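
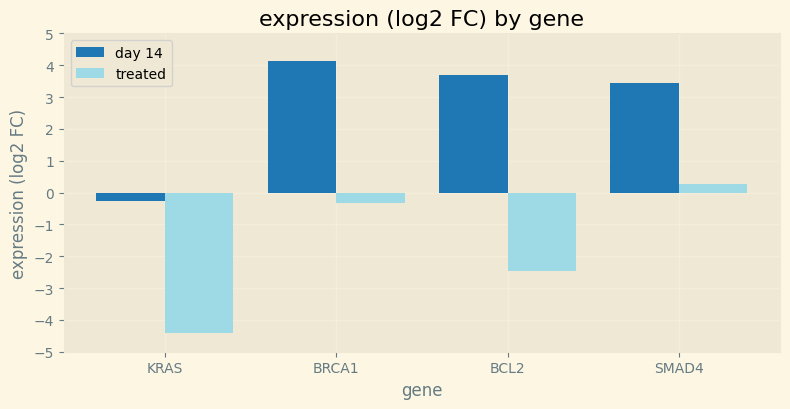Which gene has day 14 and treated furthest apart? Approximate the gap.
BCL2, ≈ 6 log2 FC

BCL2: day 14 ≈ 4, treated ≈ -2 → gap ≈ 6. Next-largest (BRCA1) is only ≈ 4.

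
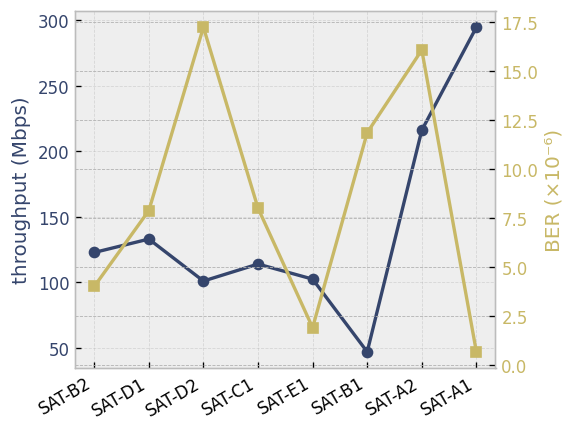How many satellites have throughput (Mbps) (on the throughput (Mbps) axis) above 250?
1

Above 250: SAT-A1.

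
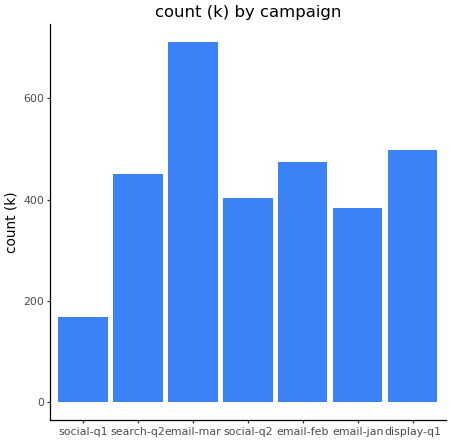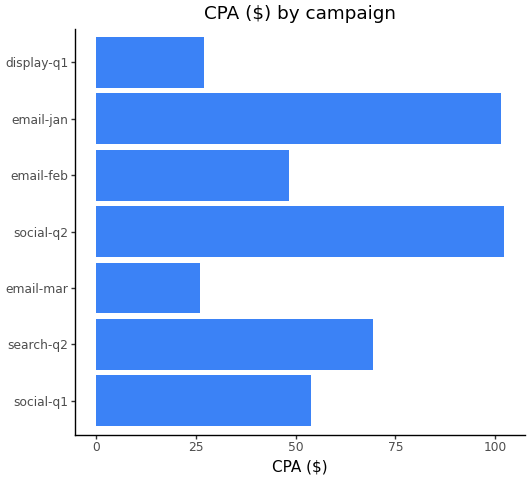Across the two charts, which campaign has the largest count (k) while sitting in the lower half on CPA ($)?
Chart 2 median CPA ($) ≈ 50; below-median campaigns: email-mar, email-feb, display-q1. Among those, email-mar has the highest count (k) (≈ 700).

email-mar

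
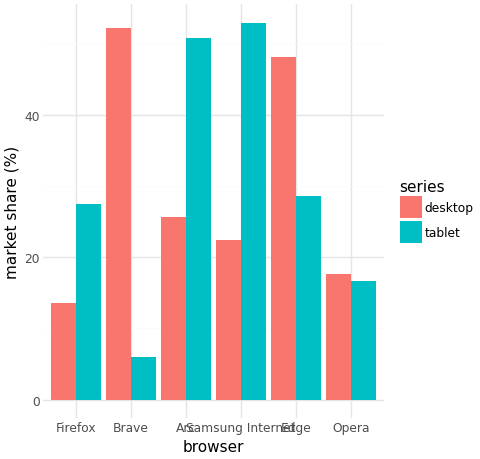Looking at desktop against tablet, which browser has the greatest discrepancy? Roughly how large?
Brave, ≈ 45 %

Brave: desktop ≈ 50, tablet ≈ 5 → gap ≈ 45. Next-largest (Samsung Internet) is only ≈ 35.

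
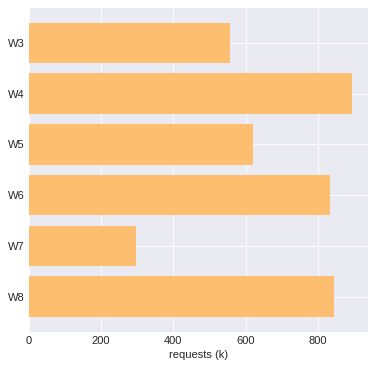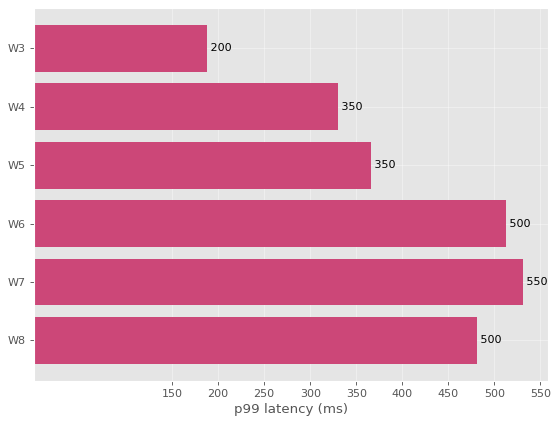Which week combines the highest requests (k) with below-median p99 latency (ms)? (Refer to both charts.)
Chart 2 median p99 latency (ms) ≈ 400; below-median weeks: W3, W4, W5. Among those, W4 has the highest requests (k) (≈ 900).

W4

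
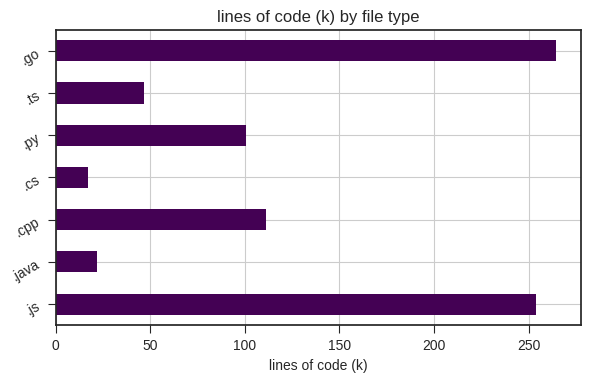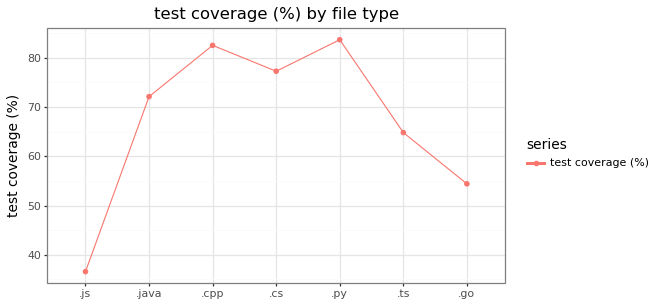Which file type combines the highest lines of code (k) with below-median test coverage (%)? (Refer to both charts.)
Chart 2 median test coverage (%) ≈ 70; below-median file types: .js, .ts, .go. Among those, .go has the highest lines of code (k) (≈ 275).

.go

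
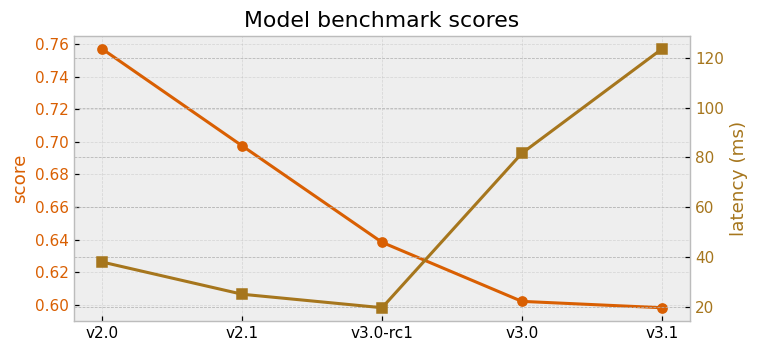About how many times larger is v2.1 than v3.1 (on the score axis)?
≈ 1.17×

v2.1 ≈ 0.70, v3.1 ≈ 0.60; 0.70/0.60 ≈ 1.17.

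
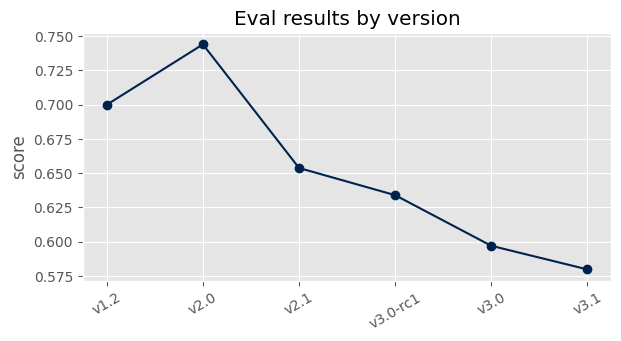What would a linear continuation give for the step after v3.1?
≈ 0.55

Last three: 0.64, 0.60, 0.58 → slope ≈ -0.03/step → next ≈ 0.55.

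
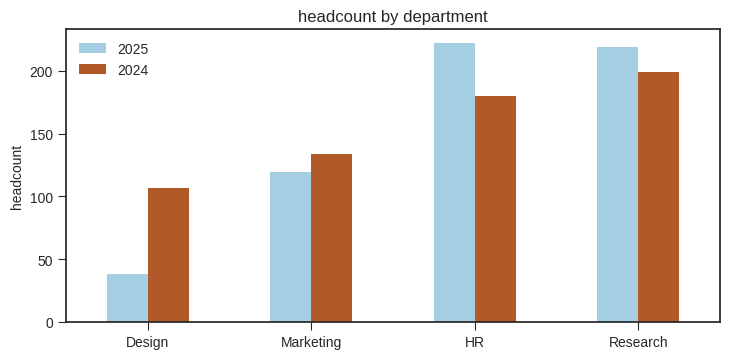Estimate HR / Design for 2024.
≈ 1.8×

HR ≈ 180, Design ≈ 100; 180/100 ≈ 1.8.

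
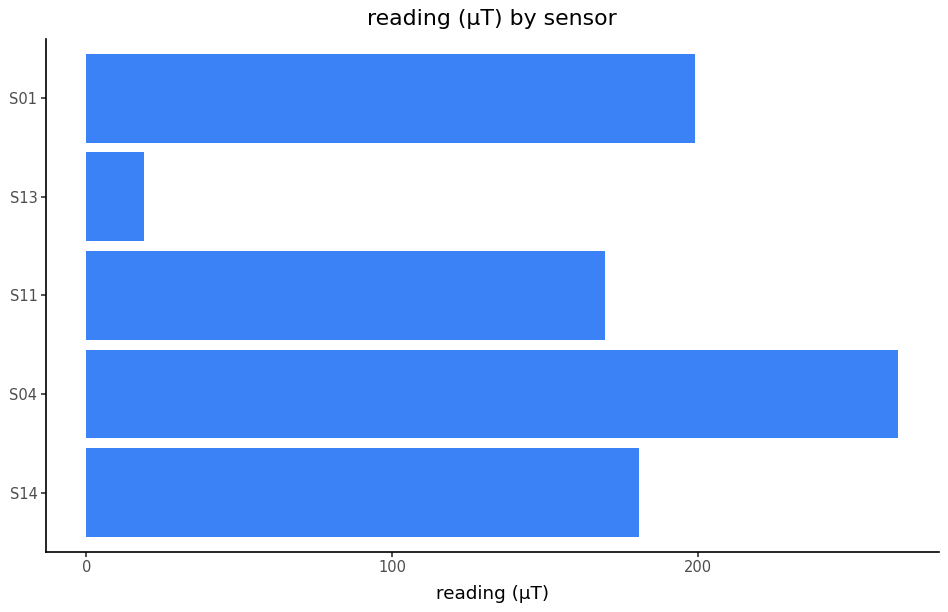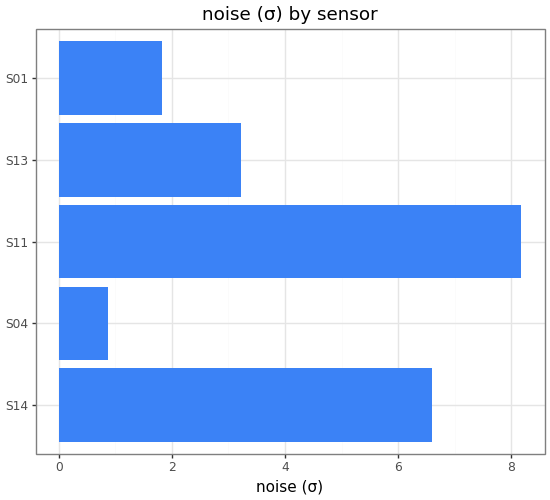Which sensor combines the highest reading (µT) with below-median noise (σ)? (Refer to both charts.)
Chart 2 median noise (σ) ≈ 3; below-median sensors: S04, S01. Among those, S04 has the highest reading (µT) (≈ 275).

S04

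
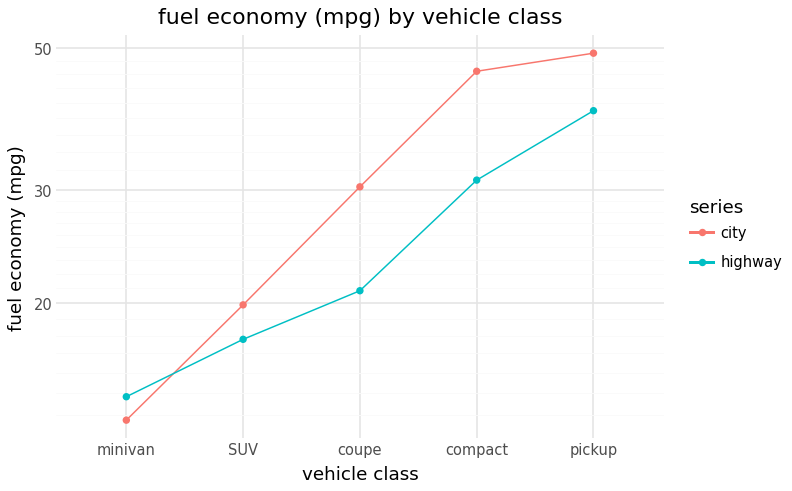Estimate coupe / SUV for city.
coupe ≈ 30, SUV ≈ 20; 30/20 ≈ 1.5.

≈ 1.5×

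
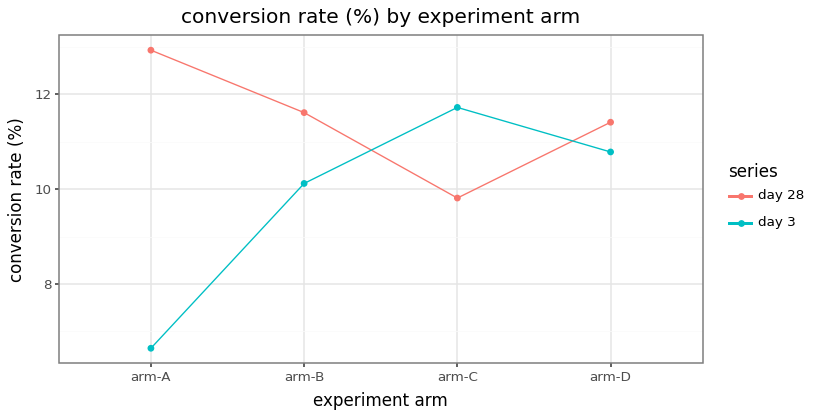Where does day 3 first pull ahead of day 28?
arm-C

arm-B: day 3 ≈ 10 vs day 28 ≈ 12 (not yet); arm-C: day 3 ≈ 12 vs day 28 ≈ 10 (first crossover).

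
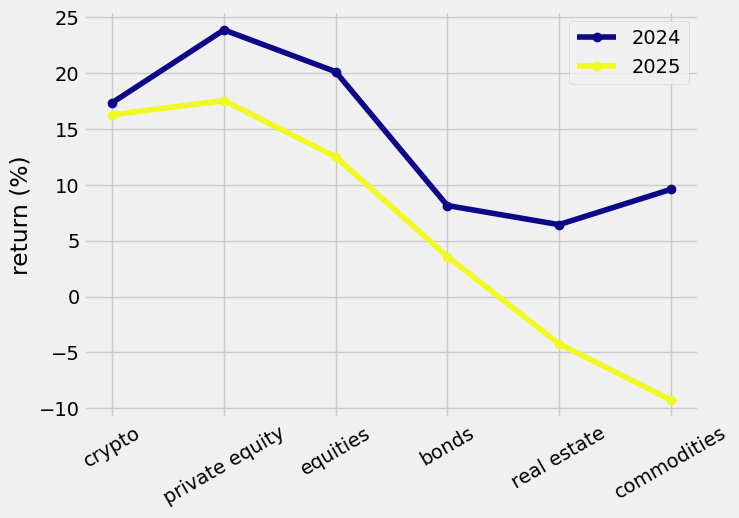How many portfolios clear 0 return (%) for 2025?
Above 0: crypto, private equity, equities, bonds.

4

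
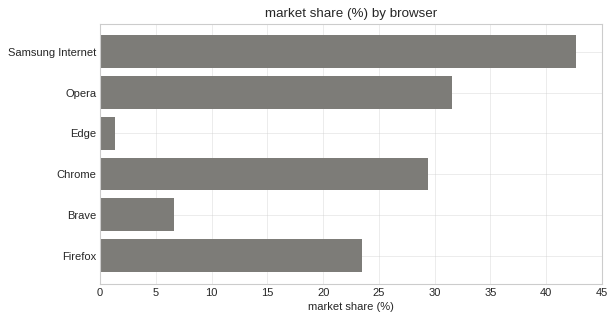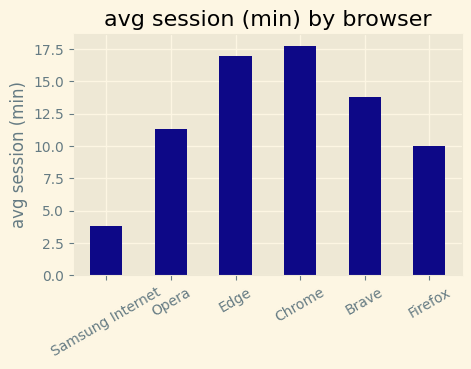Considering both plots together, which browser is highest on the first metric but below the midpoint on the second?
Samsung Internet

Chart 2 median avg session (min) ≈ 12; below-median browsers: Samsung Internet, Opera, Firefox. Among those, Samsung Internet has the highest market share (%) (≈ 45).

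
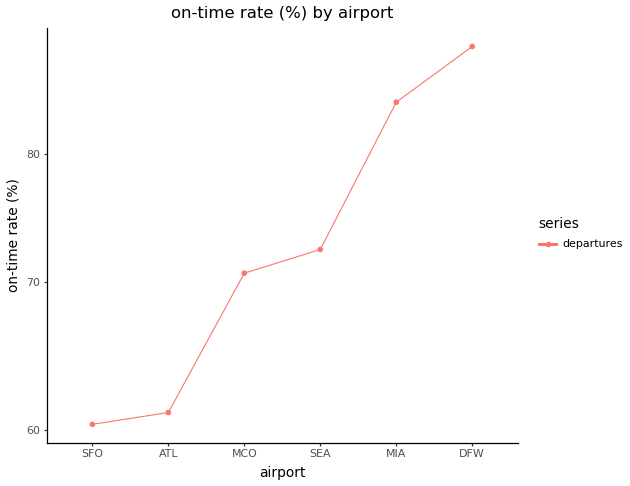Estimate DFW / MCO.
DFW ≈ 90, MCO ≈ 70; 90/70 ≈ 1.29.

≈ 1.29×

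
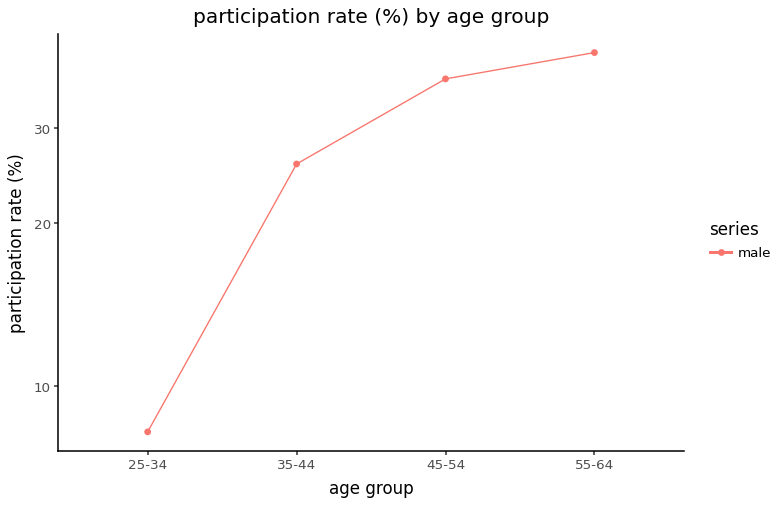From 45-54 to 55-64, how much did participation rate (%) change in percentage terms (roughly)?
≈ +14.3%

45-54 ≈ 35, 55-64 ≈ 40; (40 − 35) / 35 ≈ +14.3%.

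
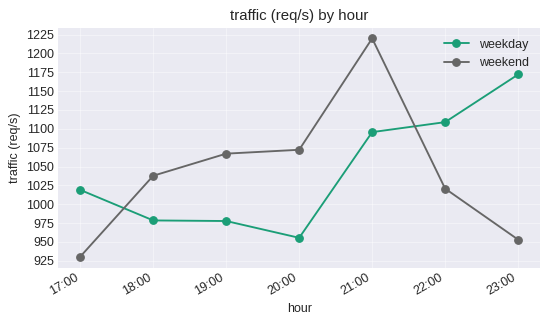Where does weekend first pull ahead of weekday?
18:00

17:00: weekend ≈ 925 vs weekday ≈ 1025 (not yet); 18:00: weekend ≈ 1050 vs weekday ≈ 975 (first crossover).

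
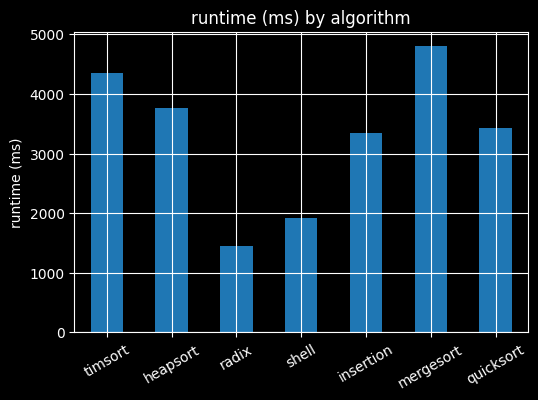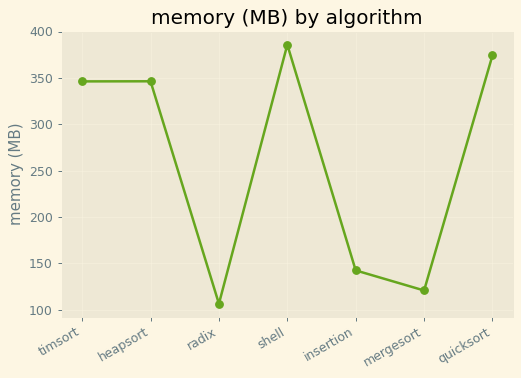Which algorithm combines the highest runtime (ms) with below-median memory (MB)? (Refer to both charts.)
Chart 2 median memory (MB) ≈ 350; below-median algorithms: radix, insertion, mergesort. Among those, mergesort has the highest runtime (ms) (≈ 5000).

mergesort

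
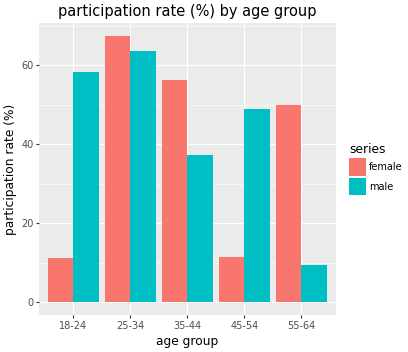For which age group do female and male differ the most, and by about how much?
18-24, ≈ 50 %

18-24: female ≈ 10, male ≈ 60 → gap ≈ 50. Next-largest (55-64) is only ≈ 40.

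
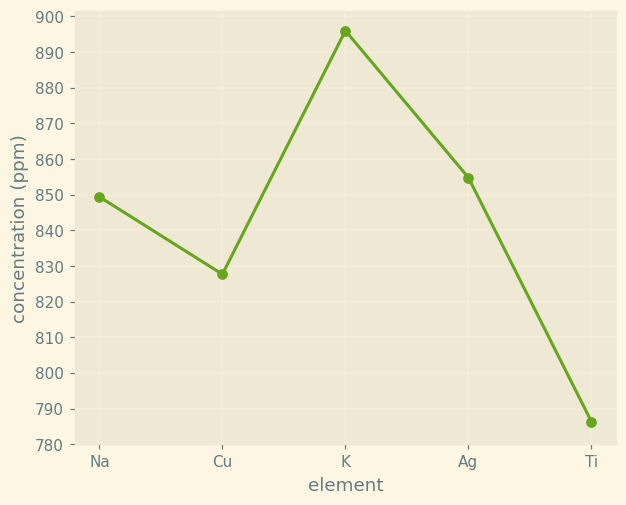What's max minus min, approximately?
Max K ≈ 900, min Ti ≈ 790; range ≈ 110.

≈ 110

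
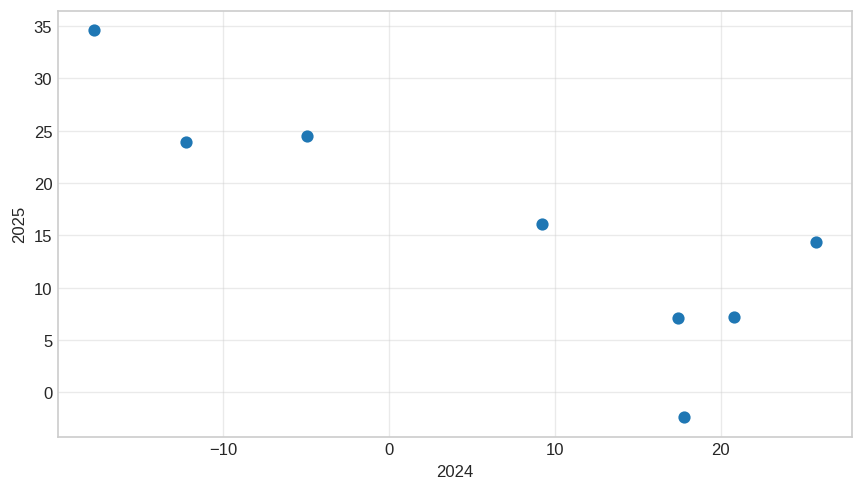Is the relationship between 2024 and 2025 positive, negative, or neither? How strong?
negative, strong

Points are negatively correlated; strong (|r| ≈ 0.9).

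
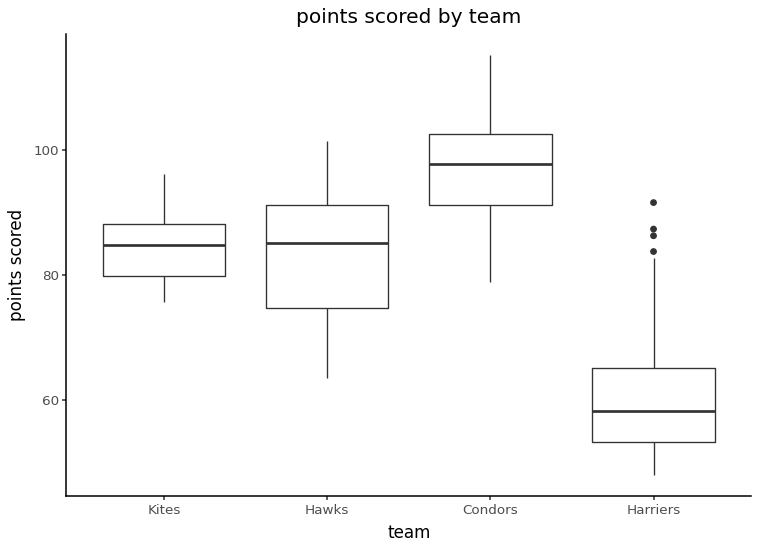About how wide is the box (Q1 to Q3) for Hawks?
≈ 15

Q3 ≈ 90, Q1 ≈ 75; IQR ≈ 15.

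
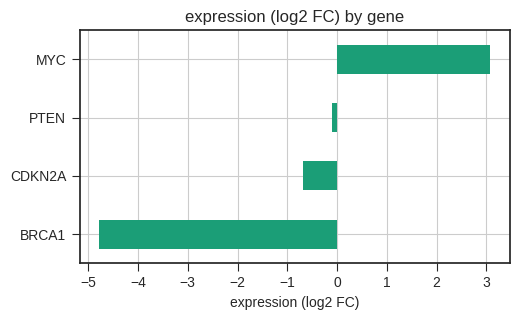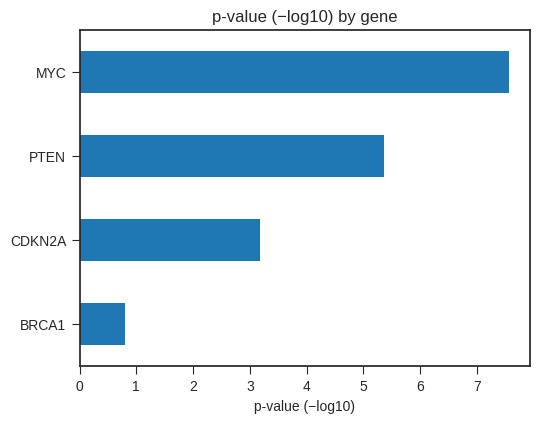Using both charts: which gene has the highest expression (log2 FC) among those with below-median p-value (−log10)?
Chart 2 median p-value (−log10) ≈ 4; below-median genes: BRCA1, CDKN2A. Among those, CDKN2A has the highest expression (log2 FC) (≈ -0.5).

CDKN2A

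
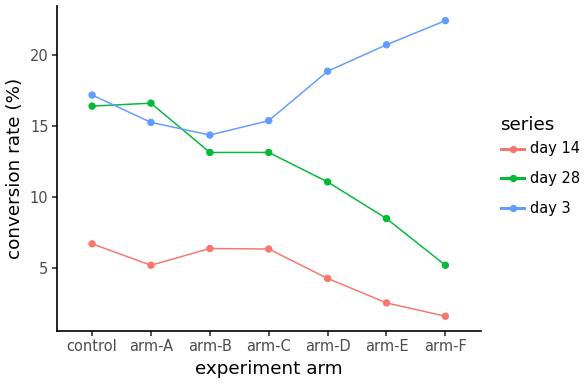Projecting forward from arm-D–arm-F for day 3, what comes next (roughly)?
≈ 24

Last three: 18, 20, 22 → slope ≈ 2/step → next ≈ 24.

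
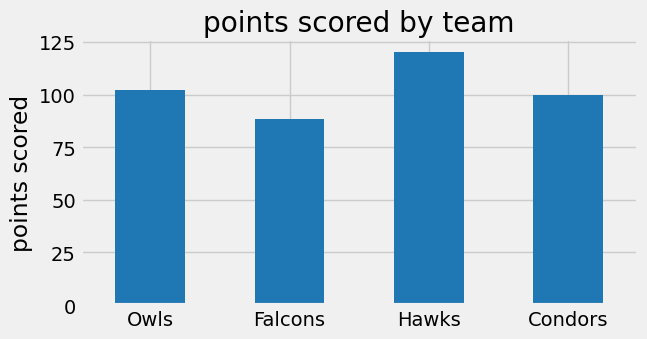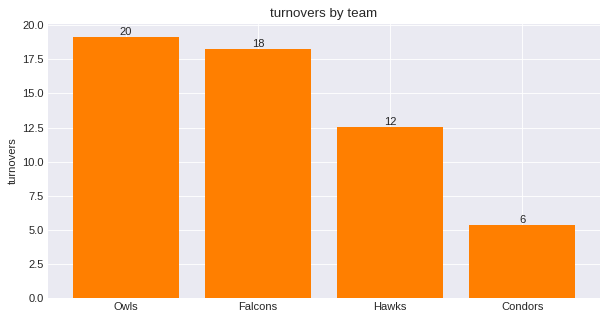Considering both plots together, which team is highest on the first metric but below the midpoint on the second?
Chart 2 median turnovers ≈ 16; below-median teams: Hawks, Condors. Among those, Hawks has the highest points scored (≈ 120).

Hawks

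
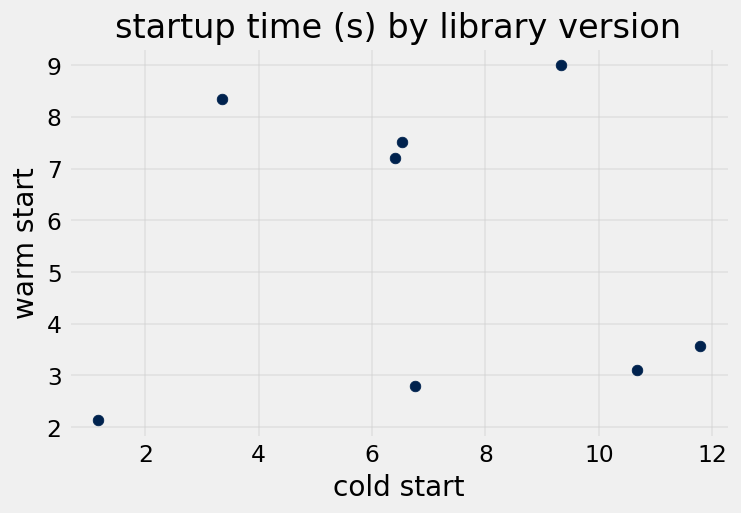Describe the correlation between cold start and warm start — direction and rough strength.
Points are roughly uncorrelated; weak (|r| ≈ 0.0).

no clear correlation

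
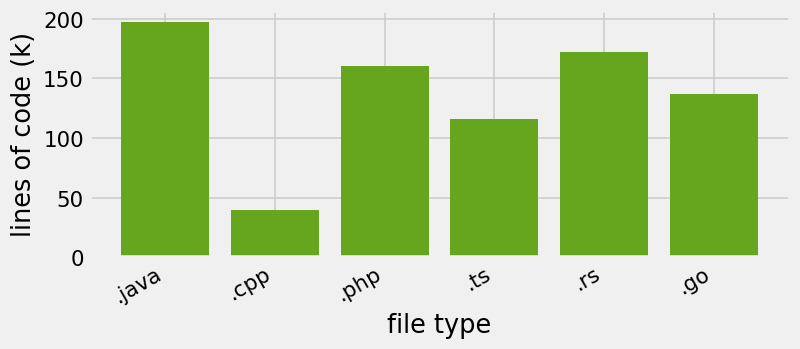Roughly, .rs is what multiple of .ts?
≈ 1.5×

.rs ≈ 180, .ts ≈ 120; 180/120 ≈ 1.5.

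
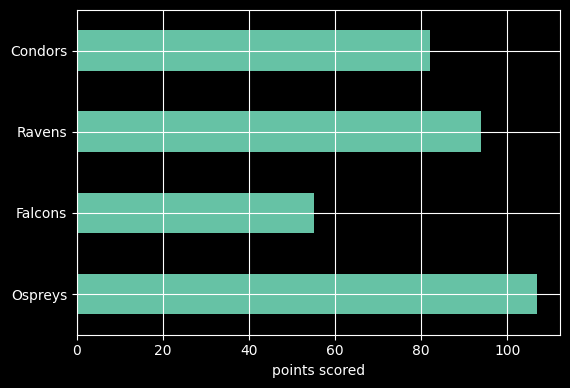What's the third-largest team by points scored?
Condors

Top 4: Ospreys ≈ 110, Ravens ≈ 90, Condors ≈ 80, Falcons ≈ 60.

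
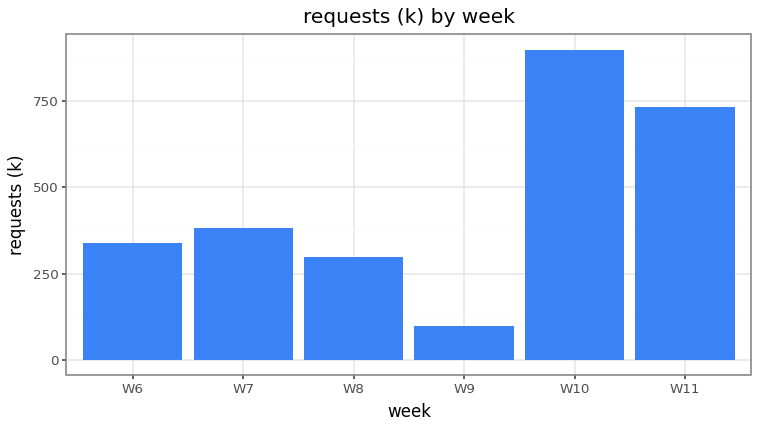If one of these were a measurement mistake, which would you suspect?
W10

W10 ≈ 900; the rest sit between ≈ 100 and ≈ 700.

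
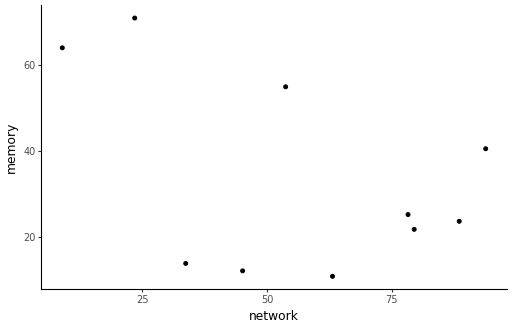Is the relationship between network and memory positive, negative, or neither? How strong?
negative, moderate

Points are negatively correlated; moderate (|r| ≈ 0.5).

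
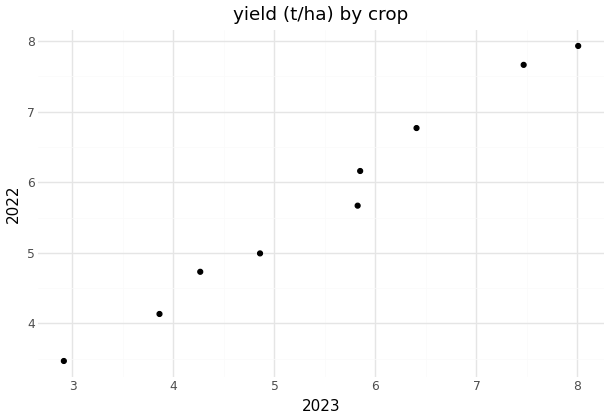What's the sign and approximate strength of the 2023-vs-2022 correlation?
positive, strong

Points are positively correlated; strong (|r| ≈ 1.0).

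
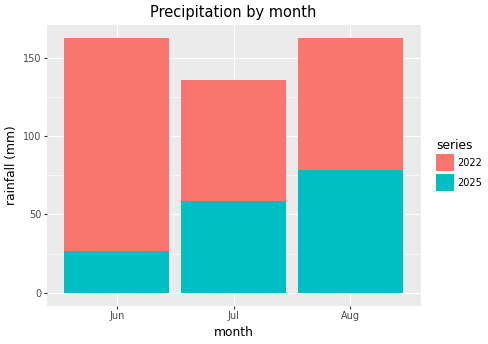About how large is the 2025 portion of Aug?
≈ 80

2025 top ≈ 80, bottom ≈ 0; segment ≈ 80.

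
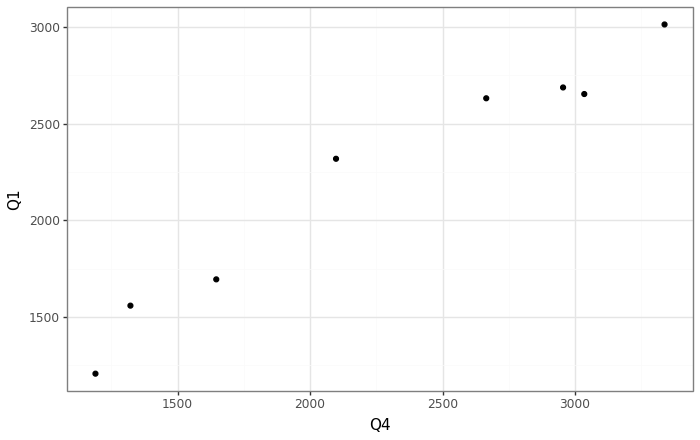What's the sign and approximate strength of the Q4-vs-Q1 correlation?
Points are positively correlated; strong (|r| ≈ 1.0).

positive, strong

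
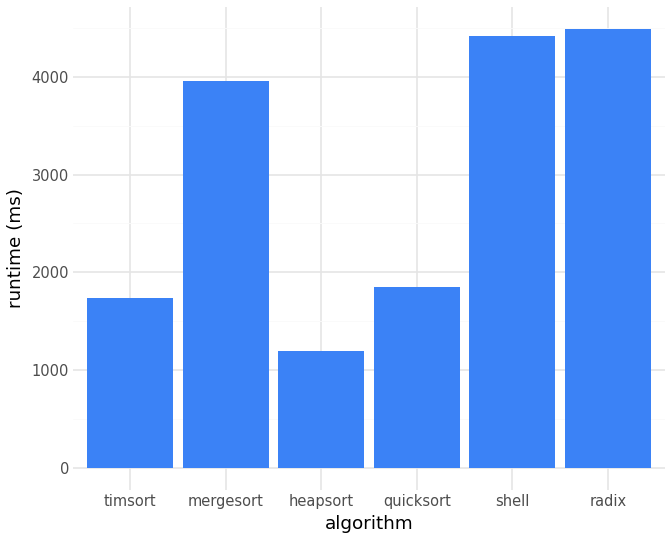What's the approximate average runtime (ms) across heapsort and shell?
≈ 2750

(1000 + 4500) / 2 ≈ 2750.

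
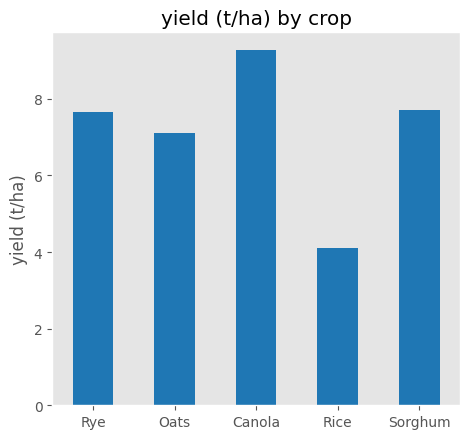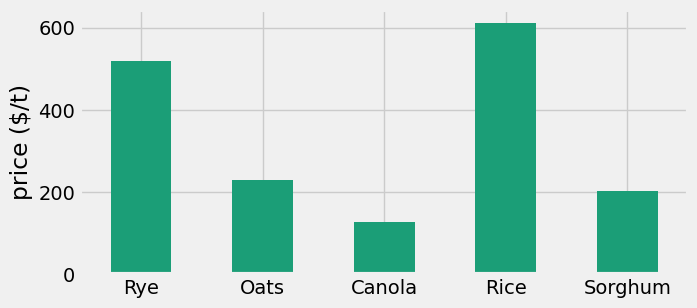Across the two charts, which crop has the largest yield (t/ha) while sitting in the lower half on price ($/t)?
Canola

Chart 2 median price ($/t) ≈ 200; below-median crops: Canola, Sorghum. Among those, Canola has the highest yield (t/ha) (≈ 9).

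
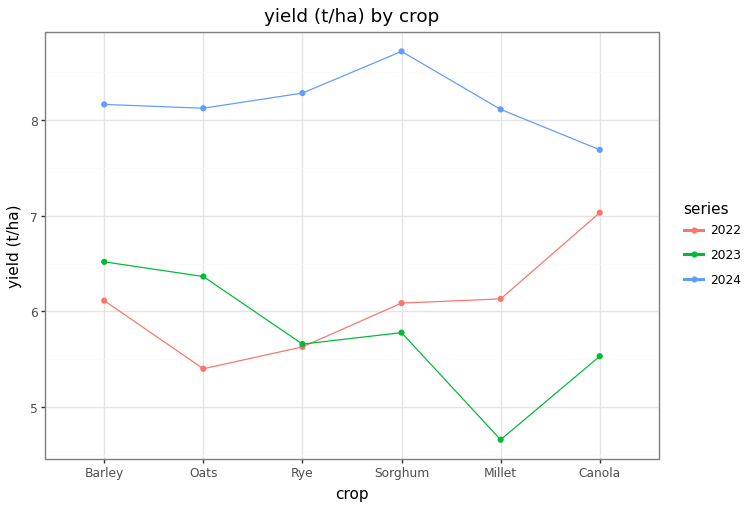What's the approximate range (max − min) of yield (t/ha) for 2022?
Max Canola ≈ 7.0, min Oats ≈ 5.5; range ≈ 1.5.

≈ 1.5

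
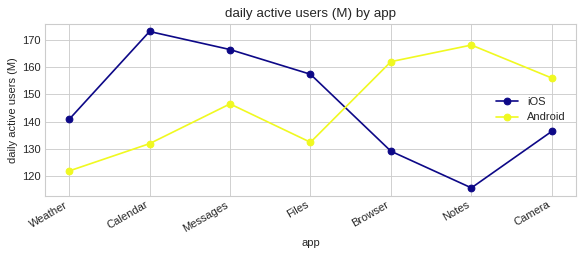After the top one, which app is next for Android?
Browser

Top 3 for Android: Notes ≈ 170, Browser ≈ 160, Camera ≈ 155.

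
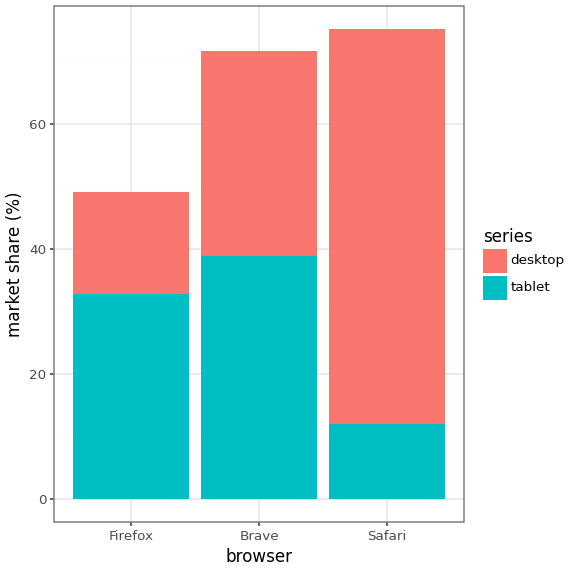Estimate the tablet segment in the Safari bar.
tablet top ≈ 10, bottom ≈ 0; segment ≈ 10.

≈ 10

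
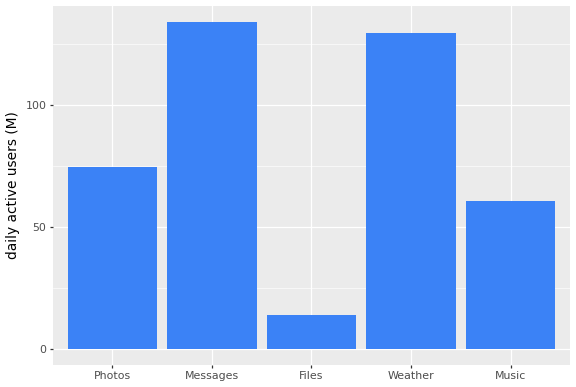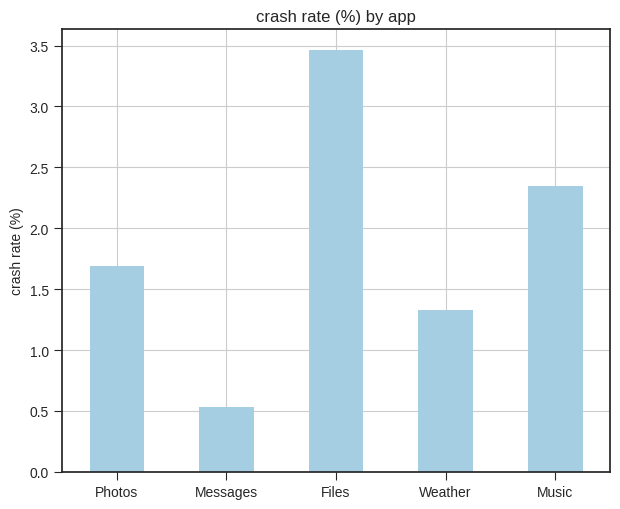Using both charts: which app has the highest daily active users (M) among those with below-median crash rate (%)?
Chart 2 median crash rate (%) ≈ 1.5; below-median apps: Messages, Weather. Among those, Messages has the highest daily active users (M) (≈ 140).

Messages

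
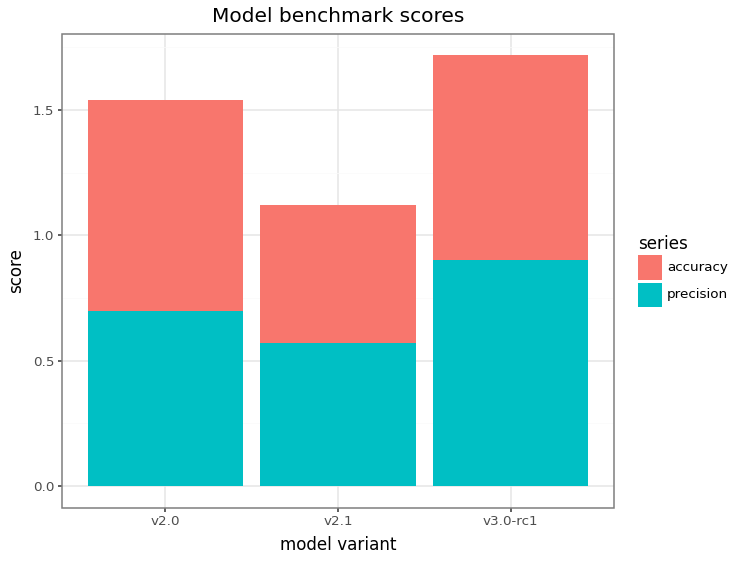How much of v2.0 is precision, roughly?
precision top ≈ 0.6, bottom ≈ 0.0; segment ≈ 0.6.

≈ 0.6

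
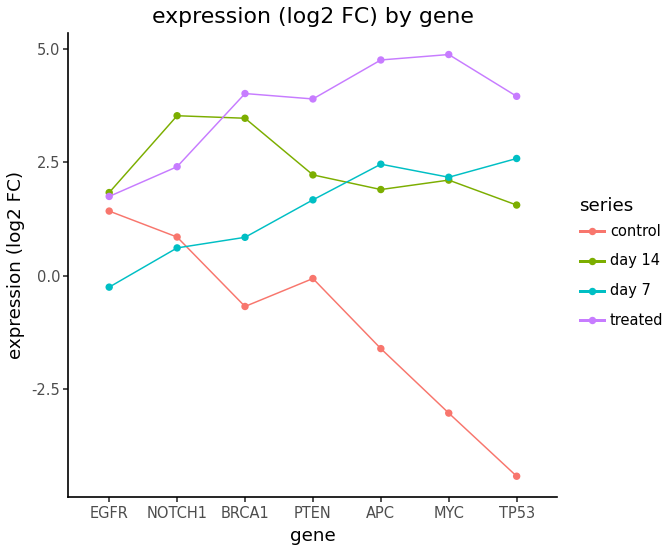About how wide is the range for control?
≈ 5

Max EGFR ≈ 1, min TP53 ≈ -4; range ≈ 5.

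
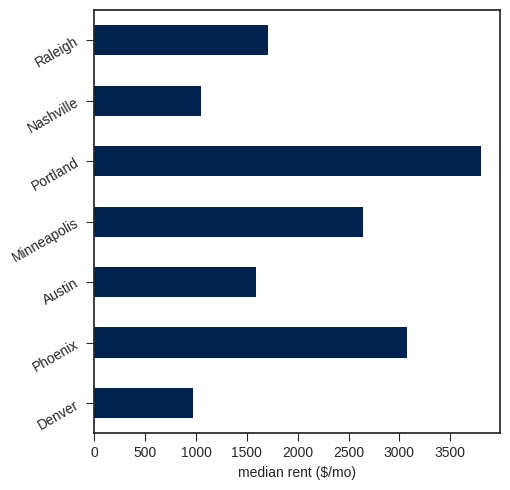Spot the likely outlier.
Portland ≈ 4000; the rest sit between ≈ 1000 and ≈ 3000.

Portland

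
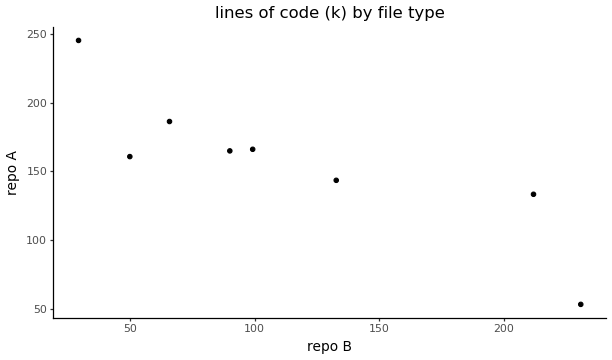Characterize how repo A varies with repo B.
Points are negatively correlated; strong (|r| ≈ 0.9).

negative, strong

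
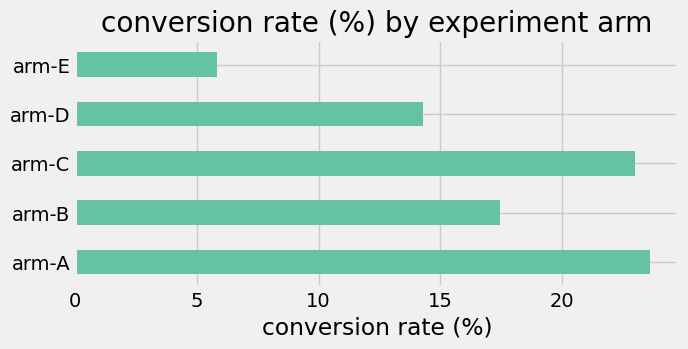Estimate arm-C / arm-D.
≈ 1.57×

arm-C ≈ 22, arm-D ≈ 14; 22/14 ≈ 1.57.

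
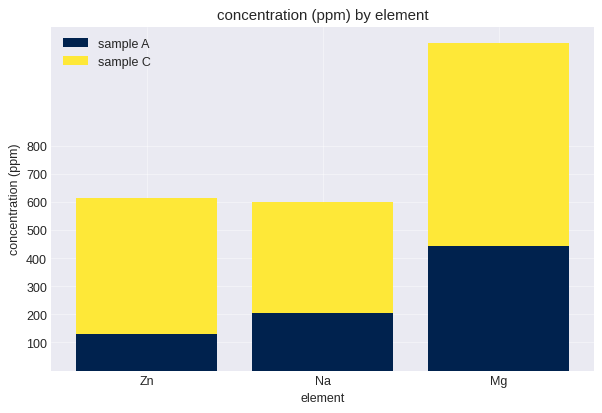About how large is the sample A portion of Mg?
sample A top ≈ 400, bottom ≈ 0; segment ≈ 400.

≈ 400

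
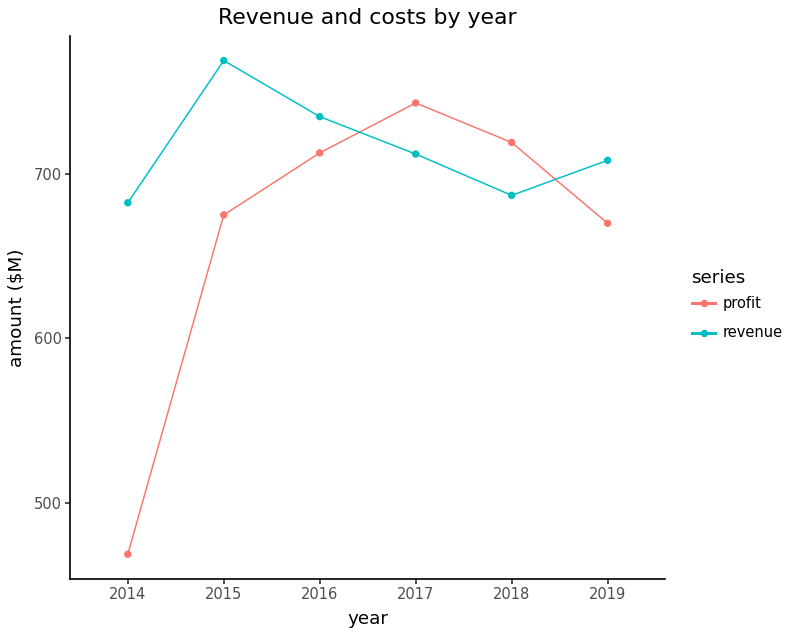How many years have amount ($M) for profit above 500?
5

Above 500: 2015, 2016, 2017, 2018, 2019.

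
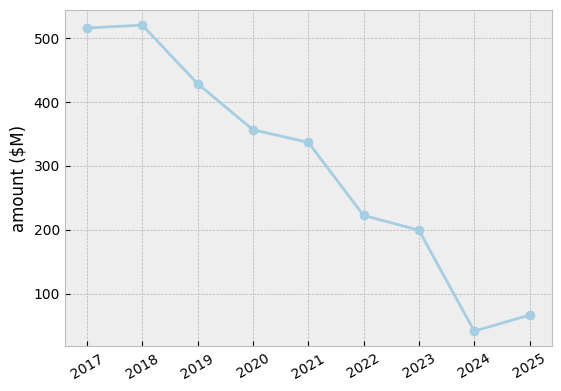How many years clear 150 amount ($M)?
Above 150: 2017, 2018, 2019, 2020, 2021, 2022, 2023.

7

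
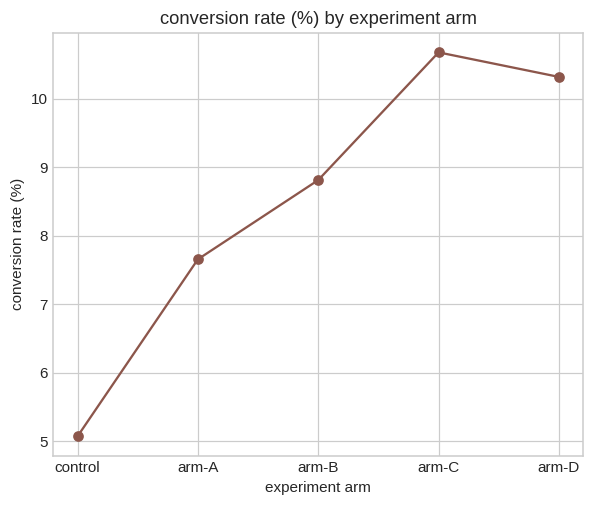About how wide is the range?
Max arm-C ≈ 10.5, min control ≈ 5.0; range ≈ 5.5.

≈ 5.5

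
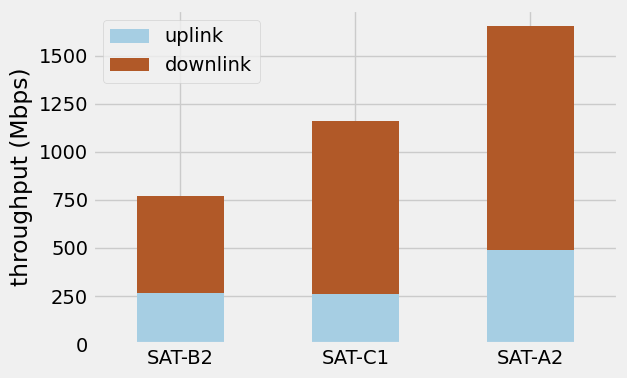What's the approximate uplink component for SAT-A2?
uplink top ≈ 400, bottom ≈ 0; segment ≈ 400.

≈ 400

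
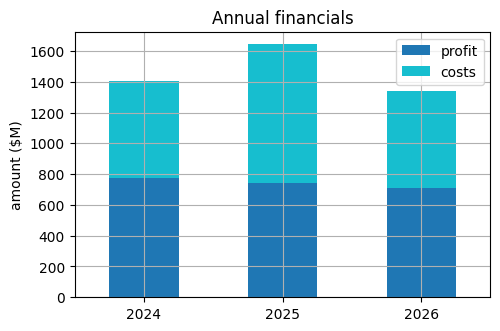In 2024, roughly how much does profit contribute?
≈ 800

profit top ≈ 800, bottom ≈ 0; segment ≈ 800.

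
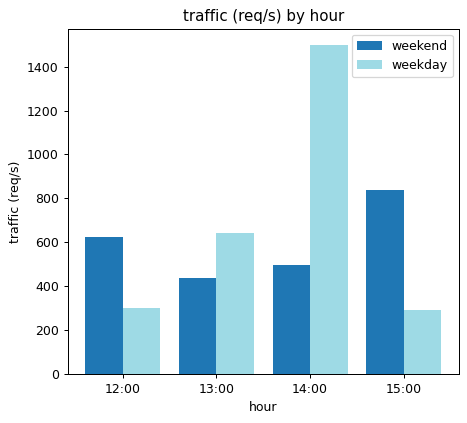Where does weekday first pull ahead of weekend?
12:00: weekday ≈ 200 vs weekend ≈ 600 (not yet); 13:00: weekday ≈ 600 vs weekend ≈ 400 (first crossover).

13:00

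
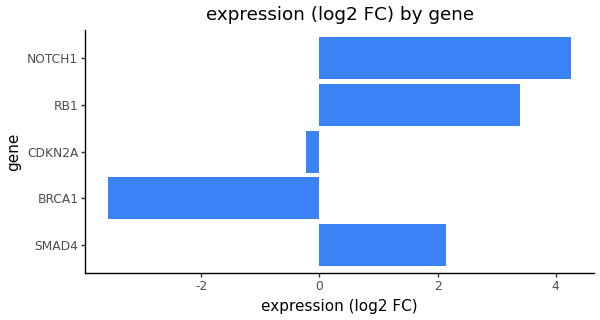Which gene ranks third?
Top 4: NOTCH1 ≈ 4, RB1 ≈ 3, SMAD4 ≈ 2, CDKN2A ≈ 0.

SMAD4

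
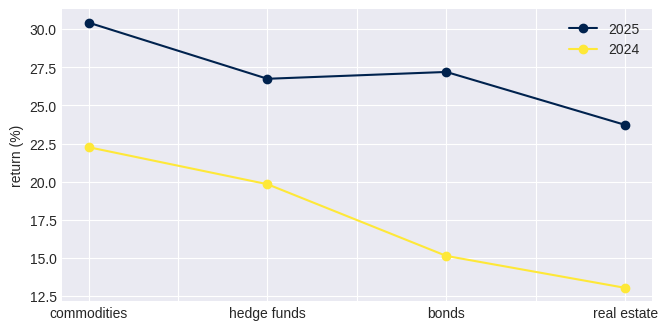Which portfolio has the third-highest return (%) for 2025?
hedge funds

Top 4 for 2025: commodities ≈ 30, bonds ≈ 28, hedge funds ≈ 26, real estate ≈ 24.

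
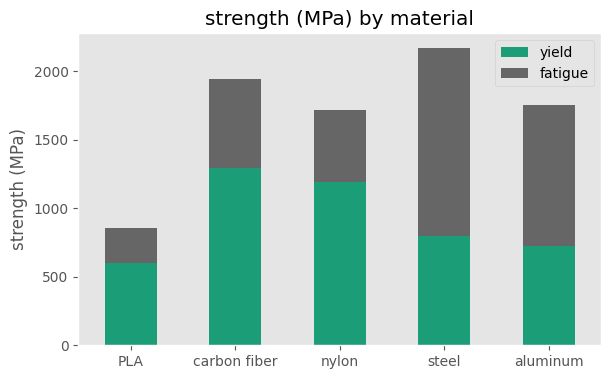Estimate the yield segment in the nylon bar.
≈ 1200

yield top ≈ 1200, bottom ≈ 0; segment ≈ 1200.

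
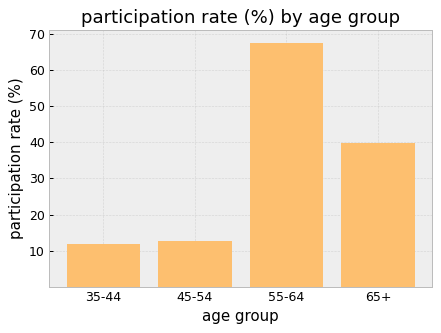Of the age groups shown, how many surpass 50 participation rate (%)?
1

Above 50: 55-64.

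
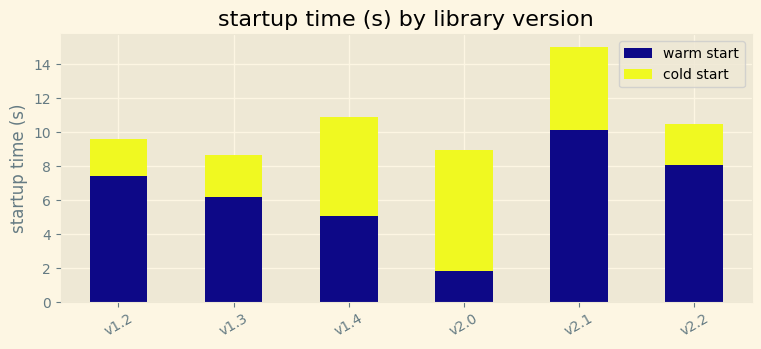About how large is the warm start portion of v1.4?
≈ 6

warm start top ≈ 6, bottom ≈ 0; segment ≈ 6.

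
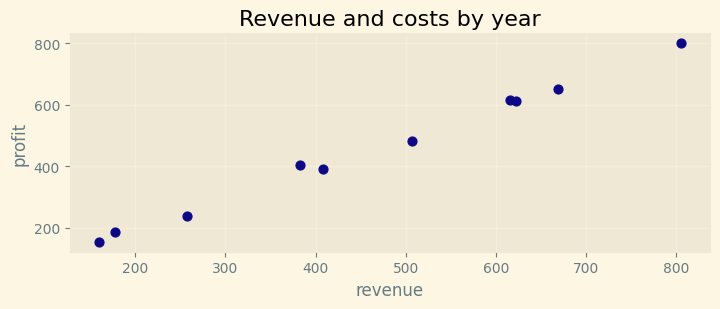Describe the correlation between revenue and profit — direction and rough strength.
Points are positively correlated; strong (|r| ≈ 1.0).

positive, strong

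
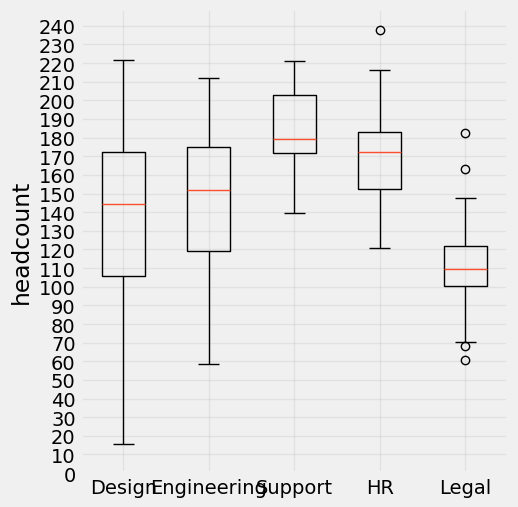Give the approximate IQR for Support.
Q3 ≈ 200, Q1 ≈ 170; IQR ≈ 30.

≈ 30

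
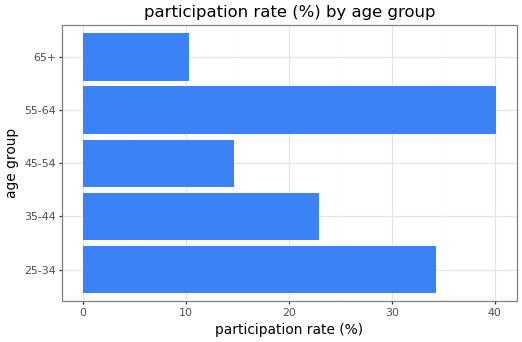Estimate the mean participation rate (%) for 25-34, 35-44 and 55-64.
(35 + 25 + 40) / 3 ≈ 33.

≈ 33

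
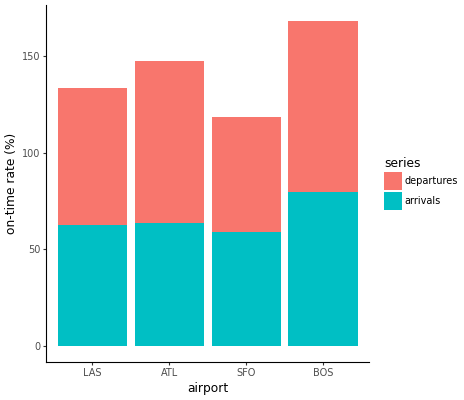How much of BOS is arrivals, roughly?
arrivals top ≈ 80, bottom ≈ 0; segment ≈ 80.

≈ 80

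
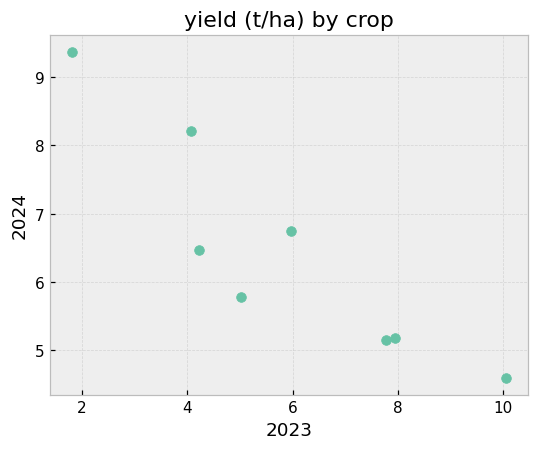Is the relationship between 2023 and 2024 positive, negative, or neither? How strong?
Points are negatively correlated; strong (|r| ≈ 0.9).

negative, strong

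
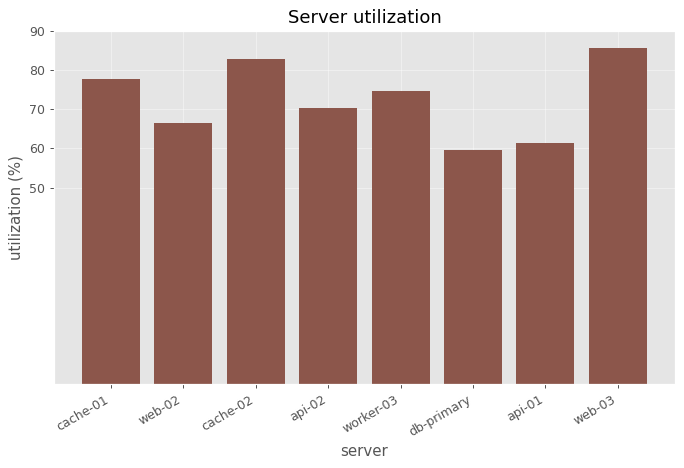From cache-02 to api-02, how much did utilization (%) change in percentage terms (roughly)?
≈ -12.5%

cache-02 ≈ 80, api-02 ≈ 70; (70 − 80) / 80 ≈ -12.5%.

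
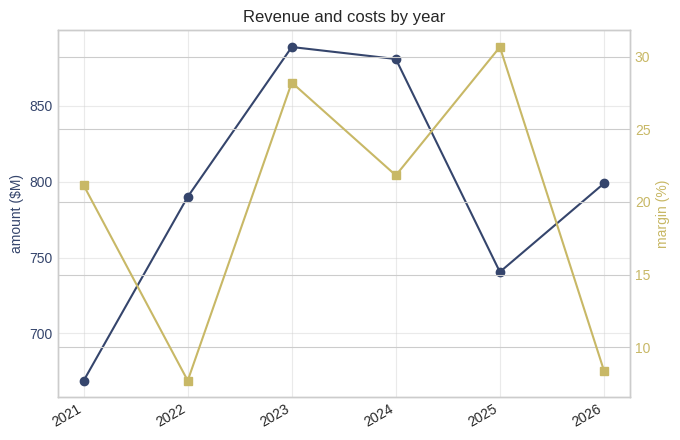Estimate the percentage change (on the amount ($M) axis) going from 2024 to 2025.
≈ -15.9%

2024 ≈ 880, 2025 ≈ 740; (740 − 880) / 880 ≈ -15.9%.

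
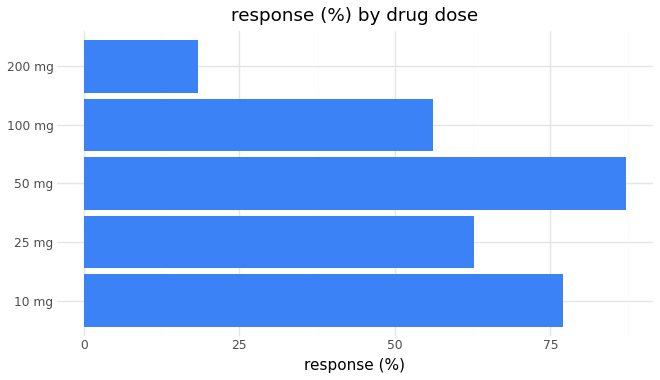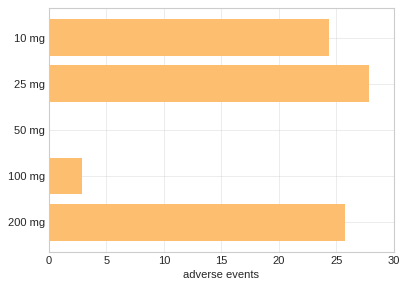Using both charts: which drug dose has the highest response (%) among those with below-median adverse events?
Chart 2 median adverse events ≈ 25; below-median drug doses: 50 mg, 100 mg. Among those, 50 mg has the highest response (%) (≈ 90).

50 mg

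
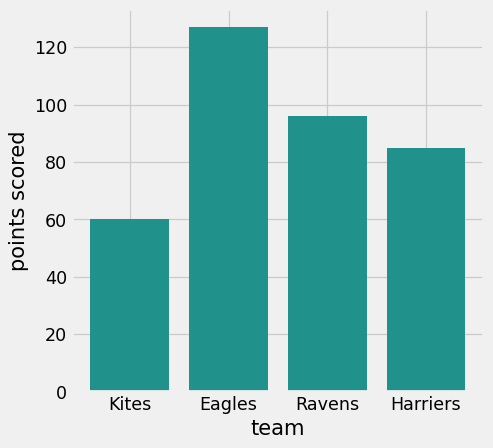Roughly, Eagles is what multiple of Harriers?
≈ 1.5×

Eagles ≈ 120, Harriers ≈ 80; 120/80 ≈ 1.5.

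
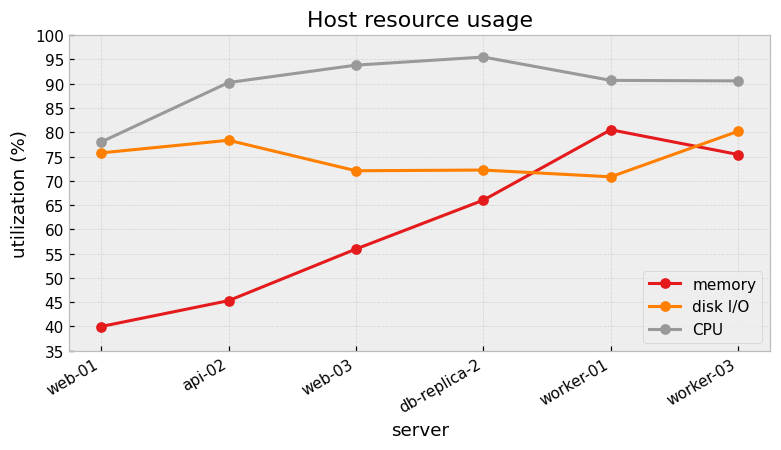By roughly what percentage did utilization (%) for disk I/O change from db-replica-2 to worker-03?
db-replica-2 ≈ 70, worker-03 ≈ 80; (80 − 70) / 70 ≈ +14.3%.

≈ +14.3%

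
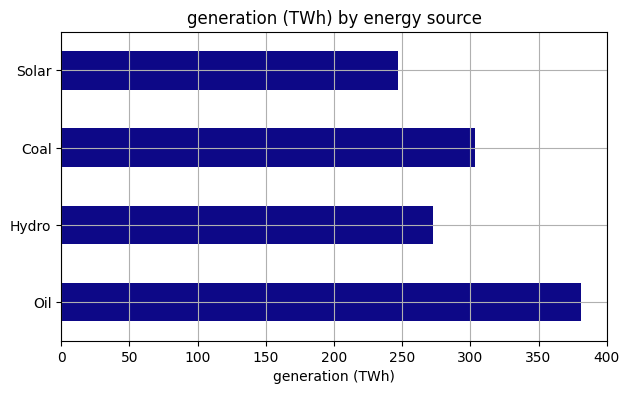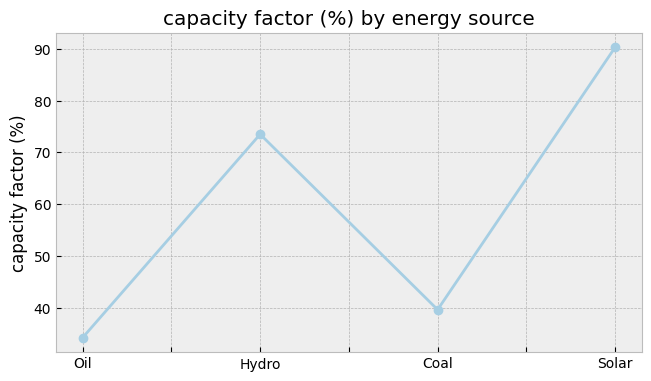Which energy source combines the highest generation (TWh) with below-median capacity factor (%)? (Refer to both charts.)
Chart 2 median capacity factor (%) ≈ 60; below-median energy sources: Oil, Coal. Among those, Oil has the highest generation (TWh) (≈ 400).

Oil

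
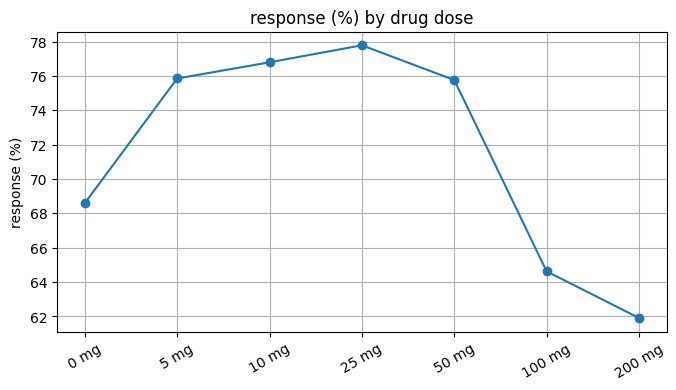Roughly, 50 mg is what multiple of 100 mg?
50 mg ≈ 76, 100 mg ≈ 64; 76/64 ≈ 1.19.

≈ 1.19×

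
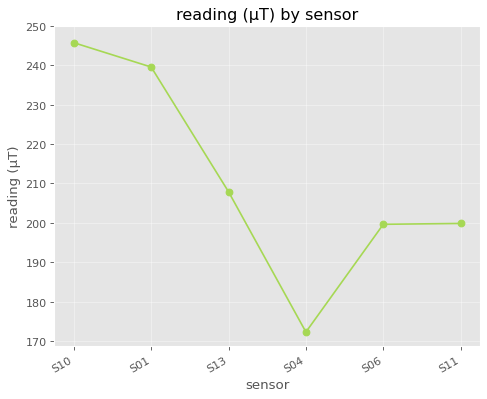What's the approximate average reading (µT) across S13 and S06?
≈ 205

(210 + 200) / 2 ≈ 205.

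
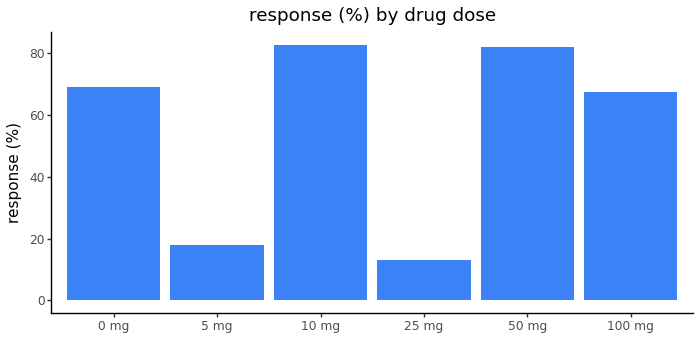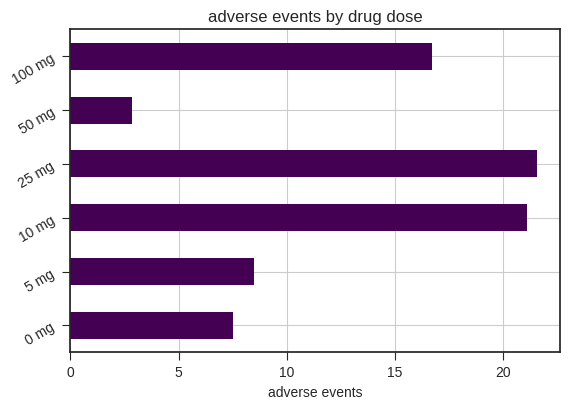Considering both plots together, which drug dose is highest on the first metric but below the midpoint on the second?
Chart 2 median adverse events ≈ 12; below-median drug doses: 0 mg, 5 mg, 50 mg. Among those, 50 mg has the highest response (%) (≈ 80).

50 mg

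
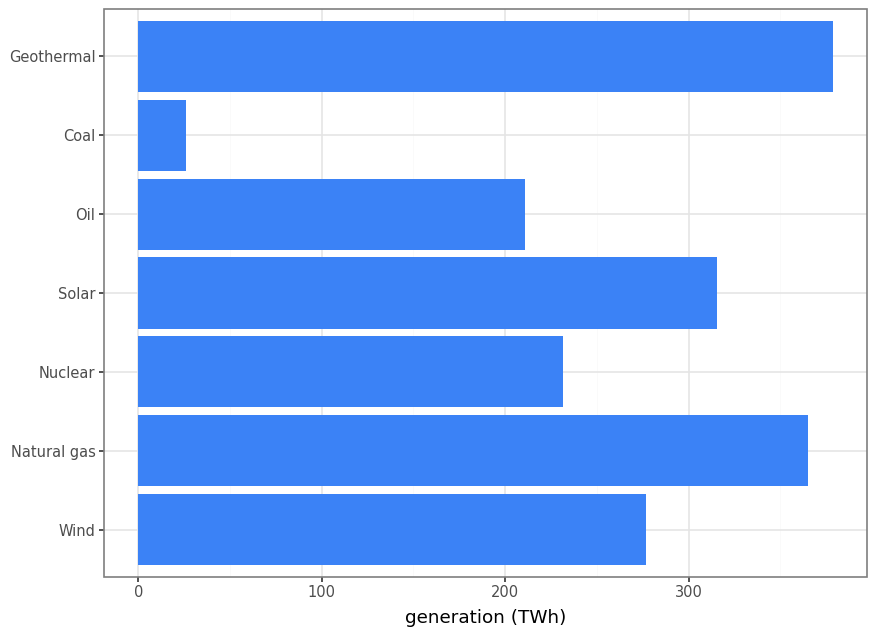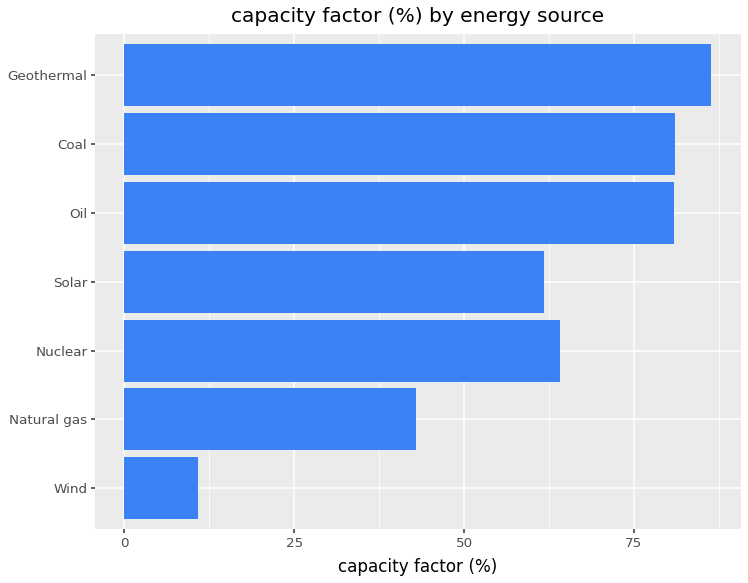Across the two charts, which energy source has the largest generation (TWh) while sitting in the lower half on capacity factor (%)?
Natural gas

Chart 2 median capacity factor (%) ≈ 60; below-median energy sources: Wind, Natural gas, Solar. Among those, Natural gas has the highest generation (TWh) (≈ 350).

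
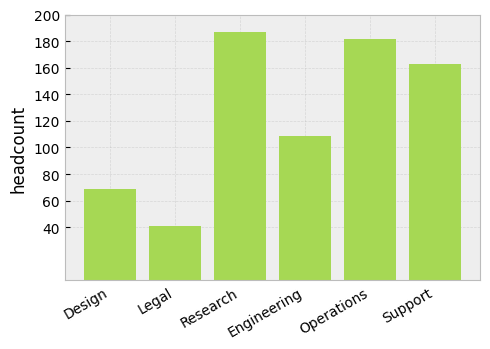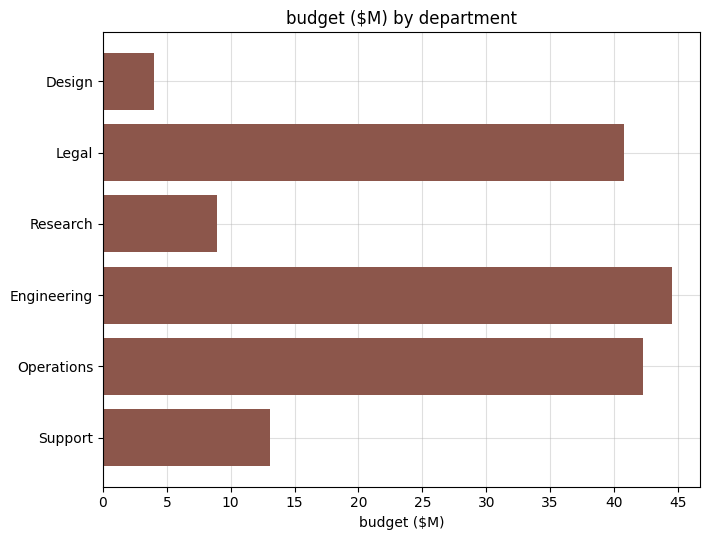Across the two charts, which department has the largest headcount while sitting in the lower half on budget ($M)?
Chart 2 median budget ($M) ≈ 25; below-median departments: Design, Research, Support. Among those, Research has the highest headcount (≈ 180).

Research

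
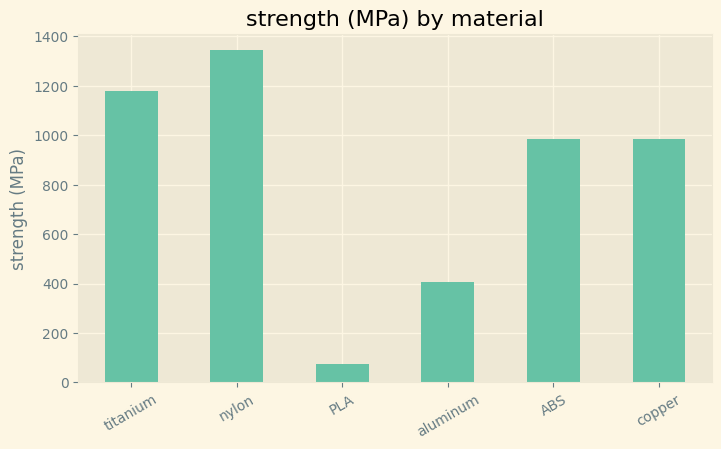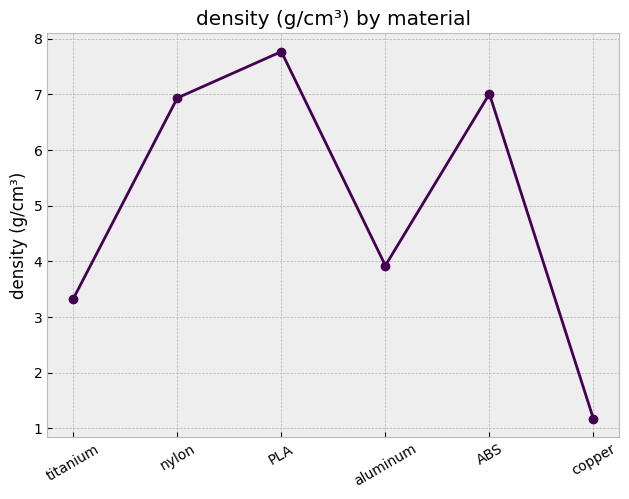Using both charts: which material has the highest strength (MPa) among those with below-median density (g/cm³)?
titanium

Chart 2 median density (g/cm³) ≈ 5; below-median materials: titanium, aluminum, copper. Among those, titanium has the highest strength (MPa) (≈ 1200).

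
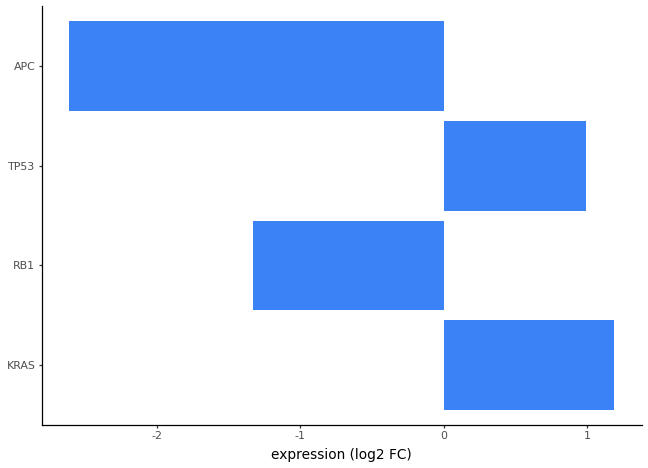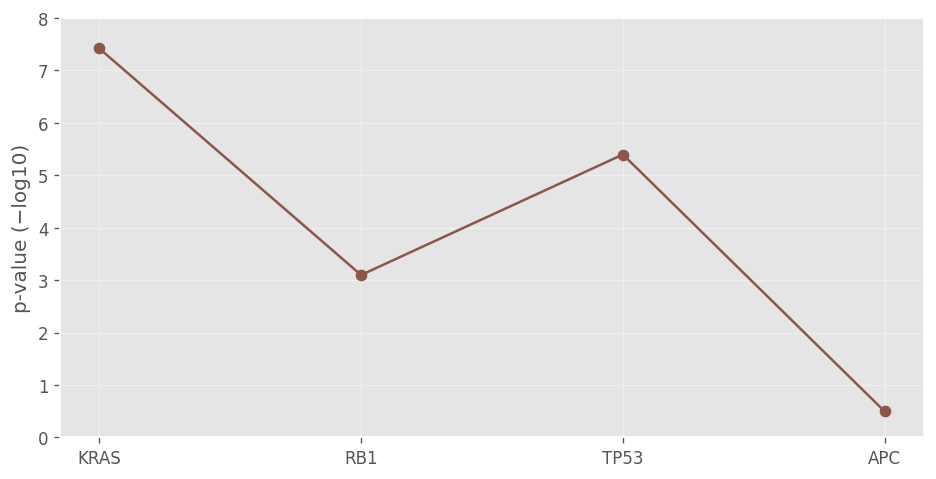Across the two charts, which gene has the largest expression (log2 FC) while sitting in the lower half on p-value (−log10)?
Chart 2 median p-value (−log10) ≈ 4; below-median genes: RB1, APC. Among those, RB1 has the highest expression (log2 FC) (≈ -1.4).

RB1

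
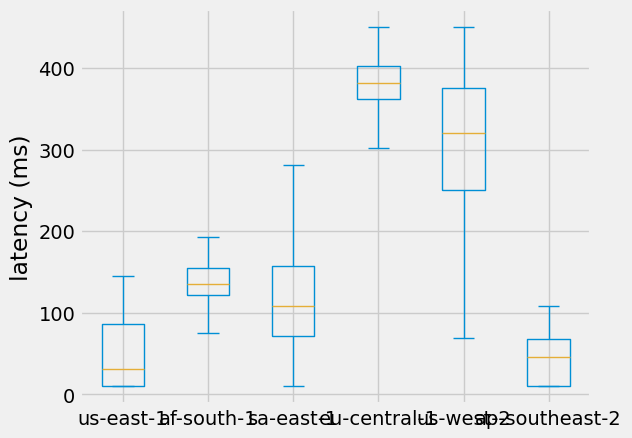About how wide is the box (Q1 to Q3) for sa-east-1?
≈ 100

Q3 ≈ 150, Q1 ≈ 50; IQR ≈ 100.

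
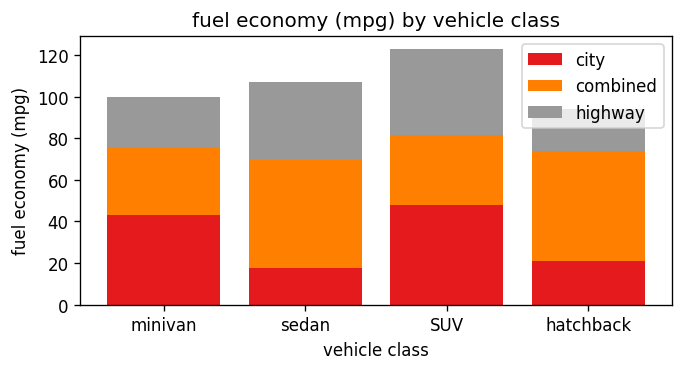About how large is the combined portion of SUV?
≈ 40

combined top ≈ 80, bottom ≈ 40; segment ≈ 40.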